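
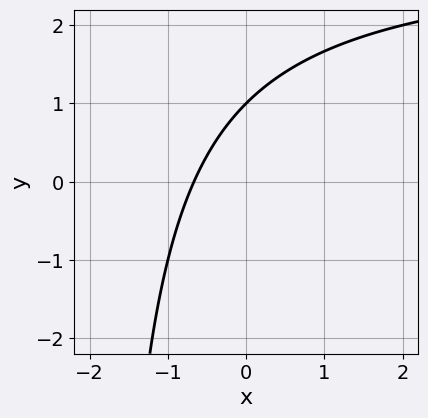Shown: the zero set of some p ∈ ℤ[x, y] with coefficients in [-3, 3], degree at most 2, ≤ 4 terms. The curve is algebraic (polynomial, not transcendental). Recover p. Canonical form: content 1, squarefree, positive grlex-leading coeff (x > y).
x*y - 3*x + 2*y - 2

First, deg p = 2. A generic line meets the curve in up to 2 points.
Next, against the integer gridlines: it meets the y-axis at y = 1 (among the integer gridlines).
Finally, solving for integer coefficients yields p as stated.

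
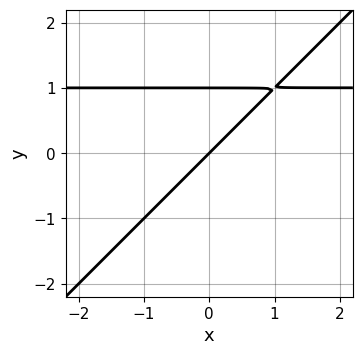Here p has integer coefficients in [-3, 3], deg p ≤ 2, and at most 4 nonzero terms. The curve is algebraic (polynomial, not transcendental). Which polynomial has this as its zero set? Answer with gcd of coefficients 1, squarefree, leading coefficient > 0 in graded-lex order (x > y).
(a) Degree: the shape is more complex than any degree-1 curve, so deg p = 2.
(b) Observable constraints: among the integer gridlines, it crosses the y-axis at y ∈ {0, 1}; it crosses the x-axis at the gridline x = 0.
(c) Together with the visible shape, these determine p as stated.

x*y - y^2 - x + y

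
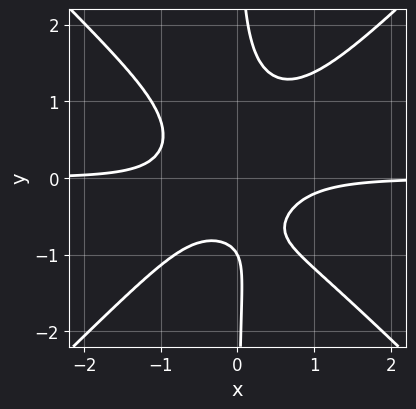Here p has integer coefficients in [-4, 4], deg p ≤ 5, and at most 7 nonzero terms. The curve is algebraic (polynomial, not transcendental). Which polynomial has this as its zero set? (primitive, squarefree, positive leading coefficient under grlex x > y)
3*x^3*y - 3*x*y^3 + x*y + y + 1

Degree: no degree-3 curve has this shape, so deg p = 4.
Reading off the gridlines: no x-intercept at any integer in the box; it crosses the y-axis at the gridline y = -1.
Assembling these constraints gives the stated polynomial.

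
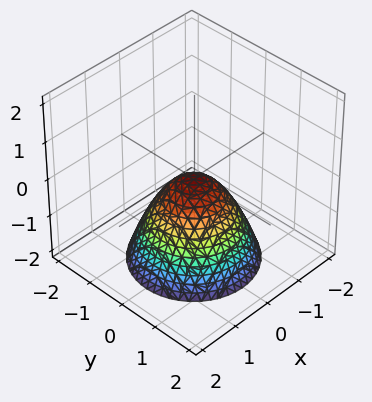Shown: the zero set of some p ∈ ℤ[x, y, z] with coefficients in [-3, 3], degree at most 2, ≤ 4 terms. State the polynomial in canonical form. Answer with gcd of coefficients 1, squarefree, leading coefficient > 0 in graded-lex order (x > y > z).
(a) deg p = 2. A single bowl opening along one axis; a quadric.
(b) Symmetries: every cross-section ⟂ z is a circle, so x, y appear only via x² + y².
(c) From the visible intercepts: a circular section at z = -1 has radius exactly 1; it meets the y-axis at y = 0 (among the integer gridlines); it crosses the z-axis at the gridline z = 0; it meets the x-axis at x = 0 (among the integer gridlines).
(d) These observations pin down the coefficients.

x^2 + y^2 + z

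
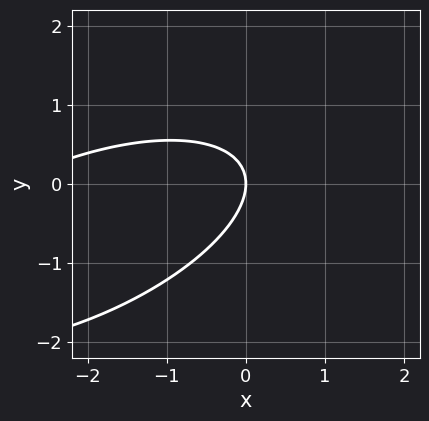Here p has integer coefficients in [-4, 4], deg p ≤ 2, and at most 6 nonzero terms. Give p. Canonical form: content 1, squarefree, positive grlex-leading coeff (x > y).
x^2 - 2*x*y + 3*y^2 + 3*x

First, the degree is 2 — a generic line meets the curve in up to 2 points.
Then, from the axis intercepts and sections: it meets the x-axis at x = 0 (among the integer gridlines); it crosses the y-axis at the gridline y = 0.
Finally, fitting integer coefficients to these (and the overall shape) gives p.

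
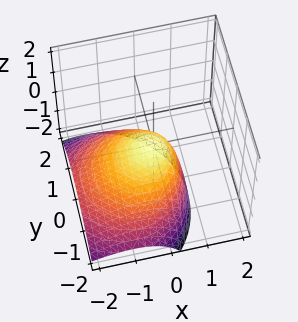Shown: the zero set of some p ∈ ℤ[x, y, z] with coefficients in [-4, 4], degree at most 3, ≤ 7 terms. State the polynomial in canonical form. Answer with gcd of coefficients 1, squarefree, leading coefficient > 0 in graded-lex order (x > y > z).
2*x^2 - 3*x*z + 2*y^2 - y*z + 3*z

deg p = 2. A generic line meets the surface in up to 2 points.
From the visible intercepts: it crosses the x-axis at the gridline x = 0; one y-axis crossing is at y = 0.
Putting this together gives p.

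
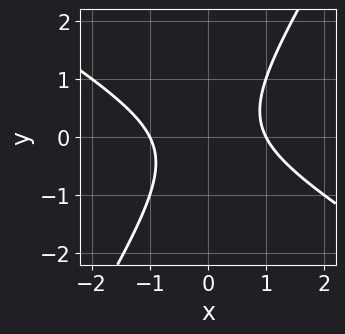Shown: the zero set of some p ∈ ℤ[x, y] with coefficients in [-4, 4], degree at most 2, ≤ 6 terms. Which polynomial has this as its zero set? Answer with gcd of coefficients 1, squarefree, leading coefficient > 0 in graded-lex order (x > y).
First, degree: a generic line meets the curve in up to 2 points, so deg p = 2.
Then, observable constraints: it misses every integer gridline on the y-axis; the x-axis gridline crossings are at x ∈ {-1, 1}.
Finally, fitting integer coefficients to these (and the overall shape) gives p.

x^2 + x*y - y^2 - 1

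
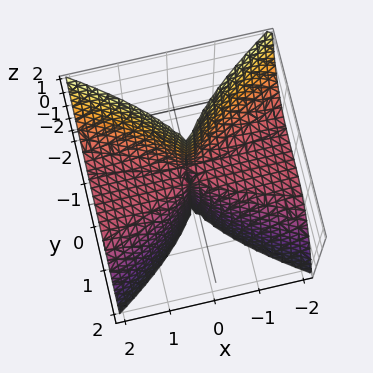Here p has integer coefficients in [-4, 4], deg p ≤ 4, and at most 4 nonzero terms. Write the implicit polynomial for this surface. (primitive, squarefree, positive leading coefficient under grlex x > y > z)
3*x^2*z + 3*y^3 + y^2

The degree is 3 — the shape is more complex than any degree-2 surface.
From the visible intercepts: every point of the x-axis in the box is on the surface; every point of the z-axis in the box is on the surface.
These observations pin down the coefficients.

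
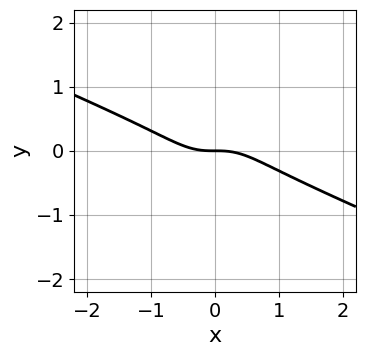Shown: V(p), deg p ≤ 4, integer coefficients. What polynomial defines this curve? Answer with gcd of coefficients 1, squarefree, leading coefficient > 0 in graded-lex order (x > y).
(a) Degree: the shape is more complex than any degree-2 curve, so deg p = 3.
(b) Observable constraints: one x-axis crossing is at x = 0; it crosses the y-axis at the gridline y = 0.
(c) Assembling these constraints gives the stated polynomial.

x^3 + 2*x^2*y + 2*y^3 + y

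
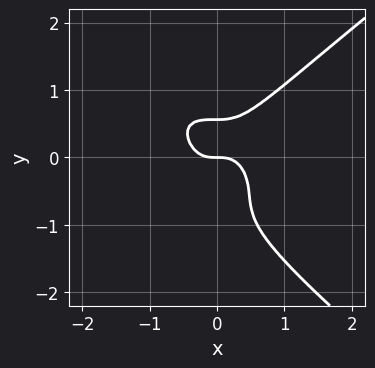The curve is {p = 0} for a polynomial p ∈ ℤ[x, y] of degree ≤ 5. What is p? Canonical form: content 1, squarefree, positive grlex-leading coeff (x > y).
x^2*y^2 - 2*y^4 + 3*x^3 - 2*y^3 + y

Degree: a generic line meets the curve in up to 4 points, so deg p = 4.
Against the integer gridlines: one y-axis crossing is at y = 0; one x-axis crossing is at x = 0.
Fitting integer coefficients to these (and the overall shape) gives p.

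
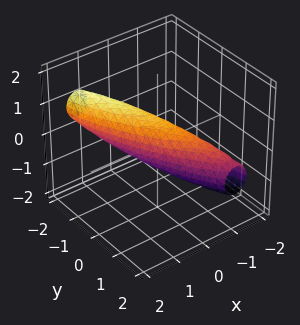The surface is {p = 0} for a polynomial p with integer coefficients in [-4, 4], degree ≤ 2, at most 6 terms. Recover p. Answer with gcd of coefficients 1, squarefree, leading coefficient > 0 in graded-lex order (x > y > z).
3*x^2 + 3*x*y + y^2 + y*z + 2*z^2 - 1

1. The degree is 2 — the shape is more complex than any degree-1 surface.
2. Observable constraints: among the integer gridlines, it crosses the y-axis at y ∈ {-1, 1}.
3. These observations pin down the coefficients.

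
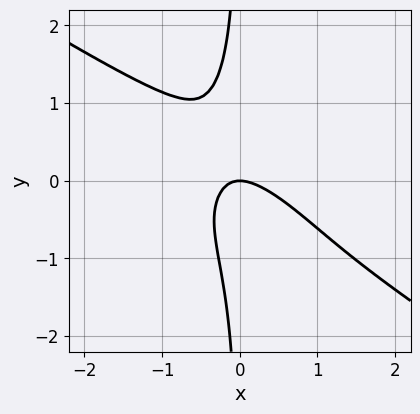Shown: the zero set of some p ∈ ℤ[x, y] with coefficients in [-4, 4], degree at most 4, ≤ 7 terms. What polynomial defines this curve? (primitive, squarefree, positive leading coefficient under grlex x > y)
2*x^2*y^2 + 3*x*y^3 + 3*x^2 + 3*x*y + 2*y

1. The degree is 4 — no degree-3 curve has this shape.
2. Observable constraints: it crosses the x-axis at the gridline x = 0; it meets the y-axis at y = 0 (among the integer gridlines).
3. These observations pin down the coefficients.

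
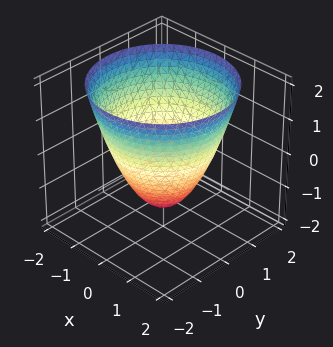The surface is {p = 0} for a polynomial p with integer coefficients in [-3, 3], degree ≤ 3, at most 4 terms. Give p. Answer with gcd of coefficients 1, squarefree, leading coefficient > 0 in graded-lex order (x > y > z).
(a) deg p = 2. A generic line meets the surface in up to 2 points.
(b) Symmetries: rotational symmetry about the z-axis ⇒ p depends on x, y only through x² + y².
(c) Against the integer gridlines: a circular section at z = -1 has radius between 0 and 1.
(d) Putting this together gives p.

2*x^2 + 2*y^2 - 2*z - 3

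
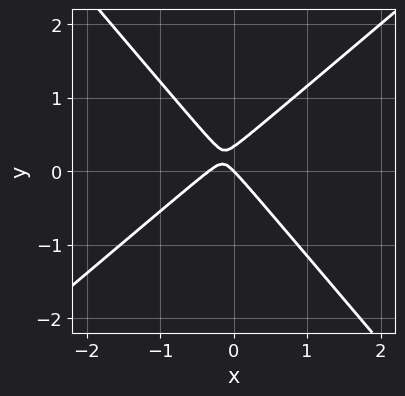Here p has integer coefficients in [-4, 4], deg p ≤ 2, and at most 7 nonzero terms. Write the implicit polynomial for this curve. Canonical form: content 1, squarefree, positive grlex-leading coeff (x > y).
3*x^2 - x*y - 3*y^2 + x + y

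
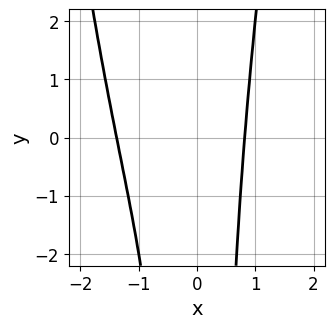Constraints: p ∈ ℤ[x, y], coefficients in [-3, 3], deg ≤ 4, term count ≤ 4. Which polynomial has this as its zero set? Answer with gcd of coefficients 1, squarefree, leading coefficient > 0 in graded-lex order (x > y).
2*x^4 + 2*x^3 - x^2*y - 2

First, deg p = 4. No degree-3 curve has this shape.
Next, against the integer gridlines: no y-intercept at any integer in the box.
Finally, fitting integer coefficients to these (and the overall shape) gives p.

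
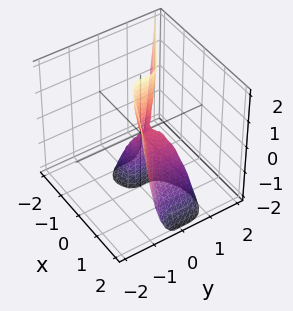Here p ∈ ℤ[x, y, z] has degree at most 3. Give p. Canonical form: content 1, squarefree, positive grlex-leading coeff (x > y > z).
(a) Degree: the shape is more complex than any degree-2 surface, so deg p = 3.
(b) From the visible intercepts: every point of the z-axis in the box is on the surface; one x-axis crossing is at x = 1.
(c) Putting this together gives p.

x^3 + 3*y^3 - x^2 + x*z - y^2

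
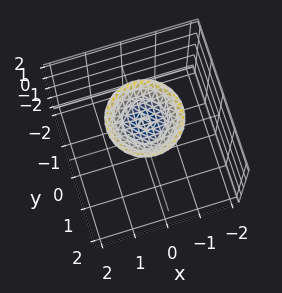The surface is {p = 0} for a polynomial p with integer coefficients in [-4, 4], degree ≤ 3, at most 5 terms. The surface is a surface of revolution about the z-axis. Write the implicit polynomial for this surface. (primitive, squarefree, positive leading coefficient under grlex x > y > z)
(a) The degree is 2 — the shape is more complex than any degree-1 surface.
(b) Symmetries: the z-axis is an axis of rotation, so x and y enter only as x² + y².
(c) From the visible intercepts: no y-intercept at any integer in the box; a circular section at z = 2 has radius exactly 1; no x-intercept at any integer in the box.
(d) Matching integer coefficients to the picture gives p.

x^2 + y^2 - 2*z + 3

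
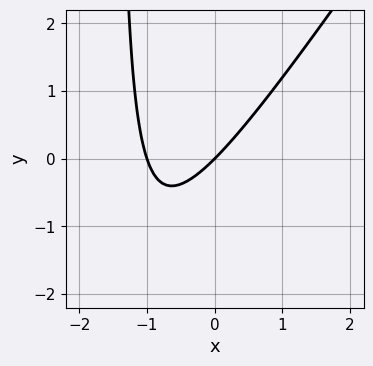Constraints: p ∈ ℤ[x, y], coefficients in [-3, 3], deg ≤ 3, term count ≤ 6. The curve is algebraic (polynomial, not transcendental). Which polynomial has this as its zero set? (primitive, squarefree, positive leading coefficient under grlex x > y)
3*x^2 - 2*x*y + 3*x - 3*y

(a) deg p = 2.
(b) Checking where it meets the axes: among the integer gridlines, it crosses the x-axis at x ∈ {-1, 0}; it crosses the y-axis at the gridline y = 0.
(c) Together with the visible shape, these determine p as stated.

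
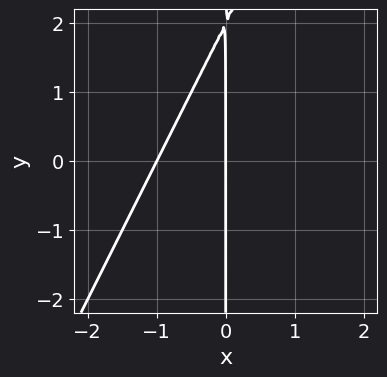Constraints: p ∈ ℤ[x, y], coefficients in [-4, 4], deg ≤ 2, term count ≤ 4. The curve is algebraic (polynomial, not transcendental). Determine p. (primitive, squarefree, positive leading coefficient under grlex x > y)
2*x^2 - x*y + 2*x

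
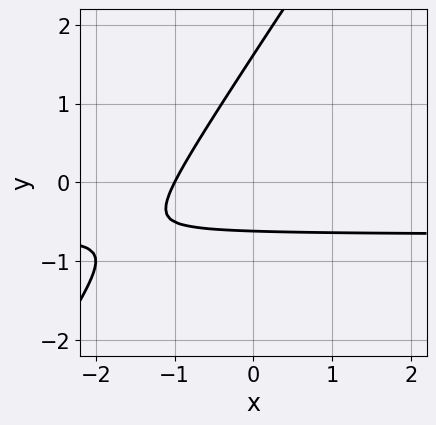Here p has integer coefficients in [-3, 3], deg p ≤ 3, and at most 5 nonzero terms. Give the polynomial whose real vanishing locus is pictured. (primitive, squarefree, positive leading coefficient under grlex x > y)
3*x*y - 2*y^2 + 2*x + 2*y + 2

First, degree: a generic line meets the curve in up to 2 points, so deg p = 2.
Then, from the visible intercepts: it crosses the x-axis at the gridline x = -1.
Finally, these observations pin down the coefficients.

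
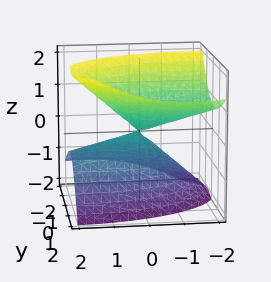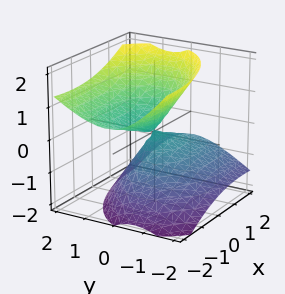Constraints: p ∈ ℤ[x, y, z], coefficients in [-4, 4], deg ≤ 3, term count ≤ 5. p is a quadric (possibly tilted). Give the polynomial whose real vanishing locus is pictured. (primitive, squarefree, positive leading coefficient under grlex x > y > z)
x^2 + 2*x*z + 3*y^2 - 2*y*z - 3*z^2

(a) The picture has 2 separate pieces. Treating them together as one polynomial.
(b) Degree: no degree-1 surface has this shape, so deg p = 2.
(c) From the axis intercepts and sections: one y-axis crossing is at y = 0; it meets the z-axis at z = 0 (among the integer gridlines); one x-axis crossing is at x = 0.
(d) The integer polynomial consistent with all of this is the stated p.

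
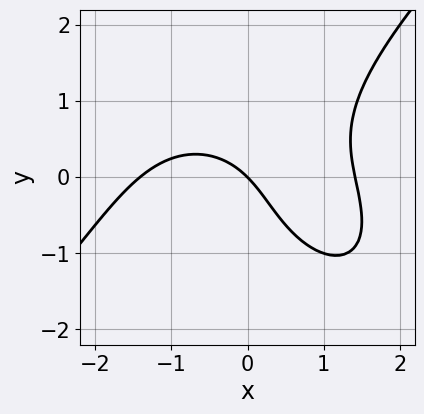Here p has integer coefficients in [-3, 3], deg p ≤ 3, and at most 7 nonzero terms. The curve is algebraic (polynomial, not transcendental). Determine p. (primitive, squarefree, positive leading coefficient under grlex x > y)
The degree is 3 — a generic line meets the curve in up to 3 points.
Against the integer gridlines: it meets the y-axis at y = 0 (among the integer gridlines); it crosses the x-axis at the gridline x = 0.
The integer polynomial consistent with all of this is the stated p.

x^3 - y^3 + 2*x*y - 2*x - 2*y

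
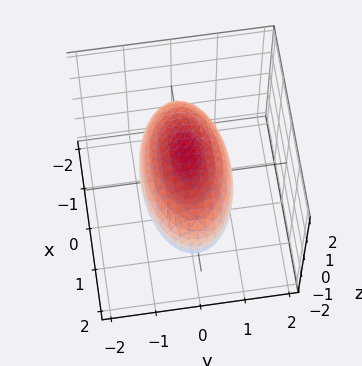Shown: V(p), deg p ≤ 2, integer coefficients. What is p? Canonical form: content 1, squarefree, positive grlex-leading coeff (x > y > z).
x^2 + 3*y^2 + 2*z^2 - 3

(a) The degree is 2 — bounded and convex; a quadric.
(b) Symmetries: the z ↦ −z reflection is a symmetry, so z appears only in even powers; mirror symmetry y ↦ −y ⇒ only even powers of y; mirror symmetry x ↦ −x ⇒ only even powers of x.
(c) Reading off the gridlines: the y-axis gridline crossings are at y ∈ {-1, 1}.
(d) Fitting integer coefficients to these (and the overall shape) gives p.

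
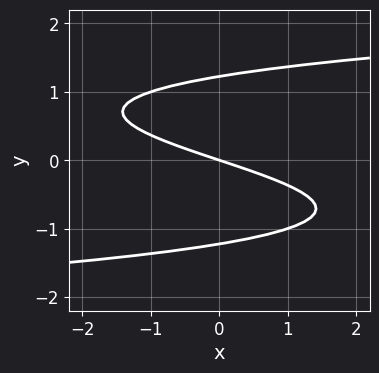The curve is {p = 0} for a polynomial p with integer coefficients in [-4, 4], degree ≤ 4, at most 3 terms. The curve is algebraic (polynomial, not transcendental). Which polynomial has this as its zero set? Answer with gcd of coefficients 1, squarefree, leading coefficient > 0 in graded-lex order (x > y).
First, deg p = 3. No degree-2 curve has this shape.
Then, reading off the gridlines: it meets the y-axis at y = 0 (among the integer gridlines); it meets the x-axis at x = 0 (among the integer gridlines).
Finally, together with the visible shape, these determine p as stated.

2*y^3 - x - 3*y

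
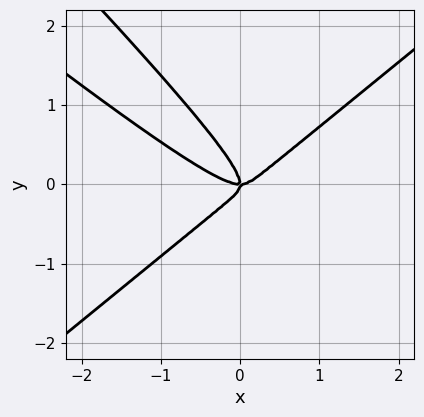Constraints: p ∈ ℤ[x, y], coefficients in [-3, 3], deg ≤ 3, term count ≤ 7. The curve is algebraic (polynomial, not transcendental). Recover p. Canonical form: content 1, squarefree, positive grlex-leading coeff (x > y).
1. Degree: the shape is more complex than any degree-2 curve, so deg p = 3.
2. From the visible intercepts: it crosses the x-axis at the gridline x = 0; it meets the y-axis at y = 0 (among the integer gridlines).
3. Fitting integer coefficients to these (and the overall shape) gives p.

2*x^3 + 2*x^2*y - 3*x*y^2 - 3*y^3 - x*y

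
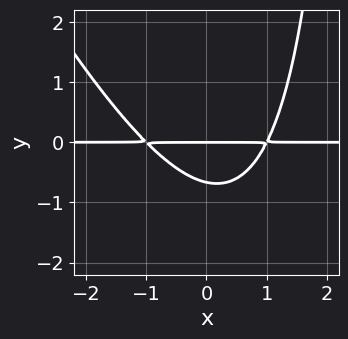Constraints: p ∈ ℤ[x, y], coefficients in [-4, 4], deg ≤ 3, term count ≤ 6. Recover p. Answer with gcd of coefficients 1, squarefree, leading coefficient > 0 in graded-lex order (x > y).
First, the degree is 3 — a generic line meets the curve in up to 3 points.
Then, observable constraints: it meets the y-axis at y = 0 (among the integer gridlines); the visible x-axis segment lies entirely on the curve.
Finally, these observations pin down the coefficients.

2*x^2*y + x*y^2 - 3*y^2 - 2*y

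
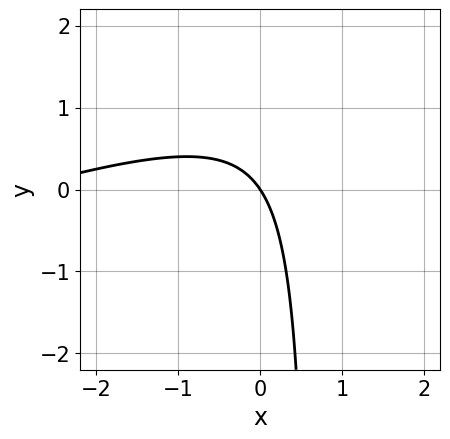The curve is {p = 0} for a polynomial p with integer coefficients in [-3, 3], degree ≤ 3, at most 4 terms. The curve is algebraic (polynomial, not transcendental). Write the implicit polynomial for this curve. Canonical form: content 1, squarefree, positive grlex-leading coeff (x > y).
x^2 - 3*x*y + 3*x + 2*y

1. deg p = 2. The shape is more complex than any degree-1 curve.
2. Checking where it meets the axes: it crosses the y-axis at the gridline y = 0; it meets the x-axis at x = 0 (among the integer gridlines).
3. Solving for integer coefficients yields p as stated.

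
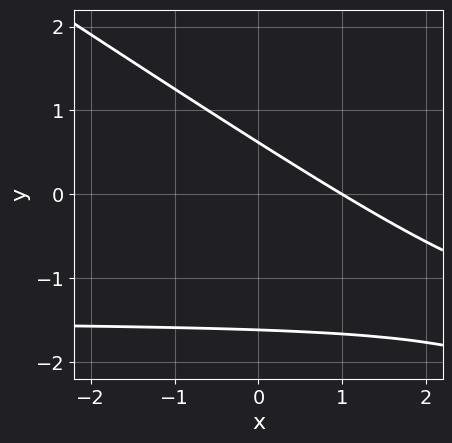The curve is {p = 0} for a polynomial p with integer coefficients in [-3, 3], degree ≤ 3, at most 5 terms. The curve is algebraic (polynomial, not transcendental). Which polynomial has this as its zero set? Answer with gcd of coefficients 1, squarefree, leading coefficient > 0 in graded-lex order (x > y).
2*x*y + 3*y^2 + 3*x + 3*y - 3

(a) The degree is 2 — no degree-1 curve has this shape.
(b) Against the integer gridlines: one x-axis crossing is at x = 1.
(c) The integer polynomial consistent with all of this is the stated p.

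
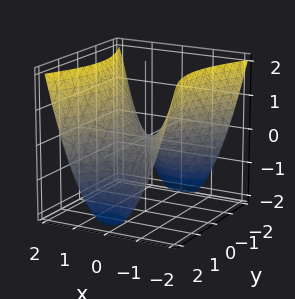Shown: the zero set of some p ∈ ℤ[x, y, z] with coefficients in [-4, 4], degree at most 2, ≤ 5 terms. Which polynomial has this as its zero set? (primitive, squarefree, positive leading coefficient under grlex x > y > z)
Degree: a hyperbolic paraboloid; a quadric, so deg p = 2.
Symmetries: the x ↦ −x reflection is a symmetry, so x appears only in even powers; the y ↦ −y reflection is a symmetry, so y appears only in even powers.
Reading off the gridlines: it crosses the z-axis at the gridline z = 0; it crosses the x-axis at the gridline x = 0; it meets the y-axis at y = 0 (among the integer gridlines).
Together with the visible shape, these determine p as stated.

2*x^2 - y^2 - 2*z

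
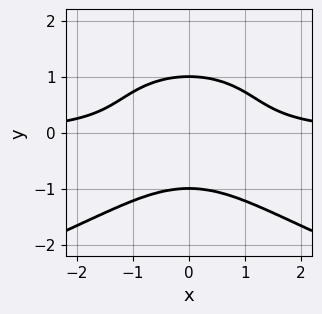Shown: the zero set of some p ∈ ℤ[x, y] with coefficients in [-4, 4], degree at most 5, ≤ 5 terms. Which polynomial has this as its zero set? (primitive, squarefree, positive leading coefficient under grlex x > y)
1. Degree: no degree-3 curve has this shape, so deg p = 4.
2. Symmetries: mirror symmetry x ↦ −x ⇒ only even powers of x.
3. From the axis intercepts and sections: no x-intercept at any integer in the box; among the integer gridlines, it crosses the y-axis at y ∈ {-1, 1}.
4. The integer polynomial consistent with all of this is the stated p.

y^4 + x^2*y - 1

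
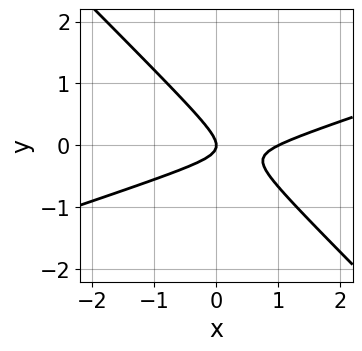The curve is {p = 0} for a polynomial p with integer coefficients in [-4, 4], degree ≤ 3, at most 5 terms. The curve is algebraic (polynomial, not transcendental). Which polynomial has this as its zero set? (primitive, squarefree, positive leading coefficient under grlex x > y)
x^2 - 2*x*y - 3*y^2 - x

First, deg p = 2. The shape is more complex than any degree-1 curve.
Then, from the axis intercepts and sections: the x-axis gridline crossings are at x ∈ {0, 1}; one y-axis crossing is at y = 0.
Finally, the integer polynomial consistent with all of this is the stated p.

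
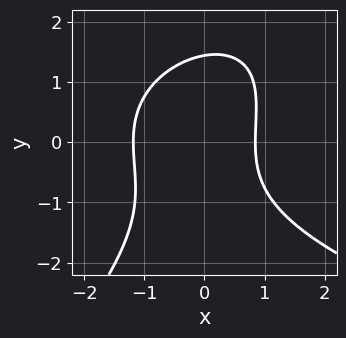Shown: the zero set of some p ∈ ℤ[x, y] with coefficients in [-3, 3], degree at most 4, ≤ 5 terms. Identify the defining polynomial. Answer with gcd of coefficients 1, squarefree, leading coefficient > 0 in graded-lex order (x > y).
1. Degree: no degree-2 curve has this shape, so deg p = 3.
2. The integer polynomial consistent with all of this is the stated p.

x*y^2 - y^3 - 3*x^2 - x + 3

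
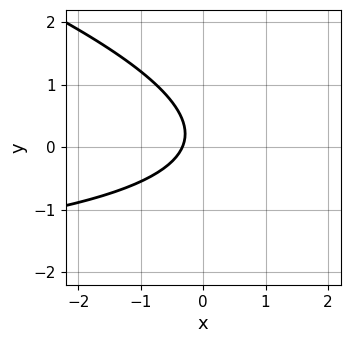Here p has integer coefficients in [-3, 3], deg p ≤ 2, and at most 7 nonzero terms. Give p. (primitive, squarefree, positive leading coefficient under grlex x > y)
Degree: no degree-1 curve has this shape, so deg p = 2.
From the visible intercepts: no y-intercept at any integer in the box.
Assembling these constraints gives the stated polynomial.

x*y + 3*y^2 + 3*x - y + 1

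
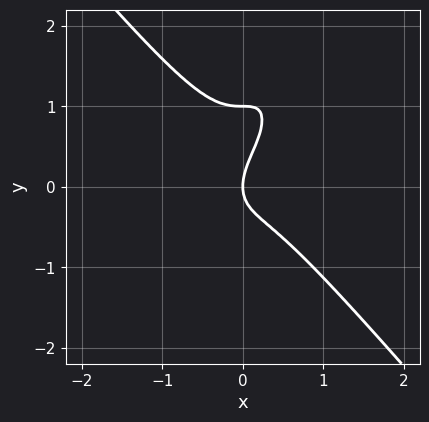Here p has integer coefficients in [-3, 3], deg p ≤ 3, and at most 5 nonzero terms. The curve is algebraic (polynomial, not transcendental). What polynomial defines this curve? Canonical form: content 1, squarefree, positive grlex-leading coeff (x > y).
3*x^3 - x*y^2 + y^3 - y^2 + x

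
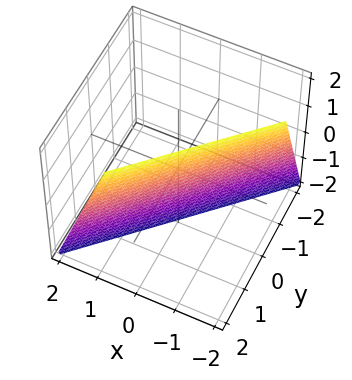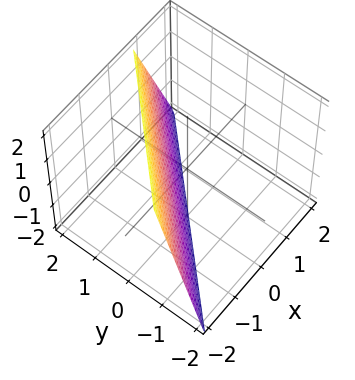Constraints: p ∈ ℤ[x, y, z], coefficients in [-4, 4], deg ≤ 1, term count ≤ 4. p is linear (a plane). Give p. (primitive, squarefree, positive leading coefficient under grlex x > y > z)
3*x - 3*y + z + 2

(a) Degree: every cross-section is a straight line — this is a plane, so deg p = 1.
(b) Against the integer gridlines: one z-axis crossing is at z = -2.
(c) Together with the visible shape, these determine p as stated.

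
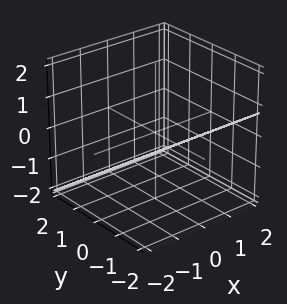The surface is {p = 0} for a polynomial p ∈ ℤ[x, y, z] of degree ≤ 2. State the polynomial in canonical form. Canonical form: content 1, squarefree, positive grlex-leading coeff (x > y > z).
1. deg p = 1. The surface is flat (a plane).
2. Against the integer gridlines: one y-axis crossing is at y = -1; the surface avoids every integer x-axis point in the box.
3. Assembling these constraints gives the stated polynomial.

2*y + 3*z + 2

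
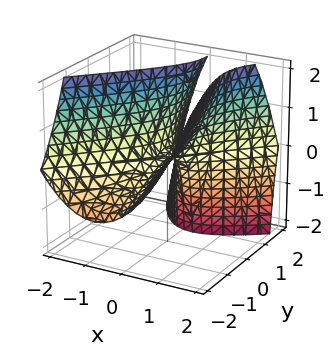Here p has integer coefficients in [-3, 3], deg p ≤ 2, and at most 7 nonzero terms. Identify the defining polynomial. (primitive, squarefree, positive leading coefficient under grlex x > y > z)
First, the degree is 2 — no degree-1 surface has this shape.
Then, checking where it meets the axes: it crosses the x-axis at the gridline x = 0; one z-axis crossing is at z = 0.
Finally, fitting integer coefficients to these (and the overall shape) gives p.

3*x^2 - 2*x*y - y^2 + 2*y*z - 2*z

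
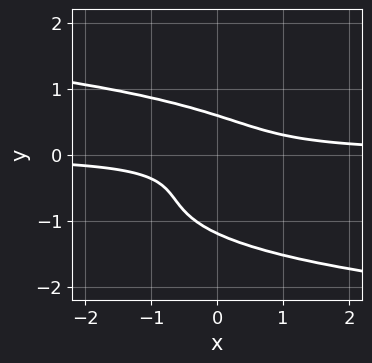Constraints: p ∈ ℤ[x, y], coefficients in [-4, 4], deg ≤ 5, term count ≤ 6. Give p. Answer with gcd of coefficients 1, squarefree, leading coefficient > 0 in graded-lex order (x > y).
Degree: no degree-3 curve has this shape, so deg p = 4.
From the axis intercepts and sections: it misses every integer gridline on the x-axis.
Assembling these constraints gives the stated polynomial.

3*y^4 + 3*y^3 + 3*x*y - 1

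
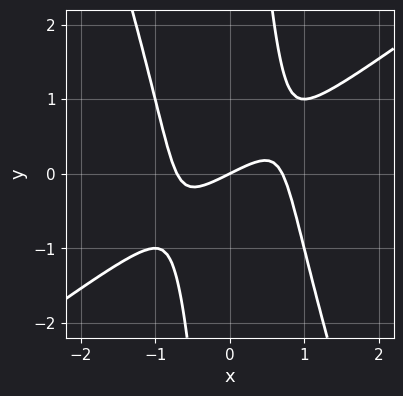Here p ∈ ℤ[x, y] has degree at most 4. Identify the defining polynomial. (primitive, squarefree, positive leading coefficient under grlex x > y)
2*x^3 - 2*x^2*y - x*y^2 - x + 2*y

Degree: no degree-2 curve has this shape, so deg p = 3.
From the axis intercepts and sections: it meets the y-axis at y = 0 (among the integer gridlines); it meets the x-axis at x = 0 (among the integer gridlines).
These observations pin down the coefficients.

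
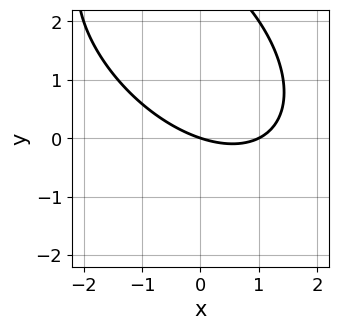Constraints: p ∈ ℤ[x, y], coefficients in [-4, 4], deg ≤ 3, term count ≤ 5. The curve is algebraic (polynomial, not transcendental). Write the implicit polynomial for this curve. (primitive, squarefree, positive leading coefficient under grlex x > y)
x^2 + x*y + y^2 - x - 3*y

deg p = 2.
Against the integer gridlines: it meets the y-axis at y = 0 (among the integer gridlines); among the integer gridlines, it crosses the x-axis at x ∈ {0, 1}.
Together with the visible shape, these determine p as stated.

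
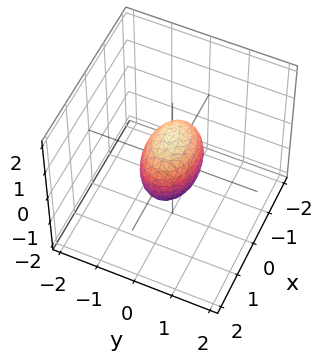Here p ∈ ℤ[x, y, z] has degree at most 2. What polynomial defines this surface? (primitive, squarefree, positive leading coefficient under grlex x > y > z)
x^2 + 2*y^2 + z^2 - 1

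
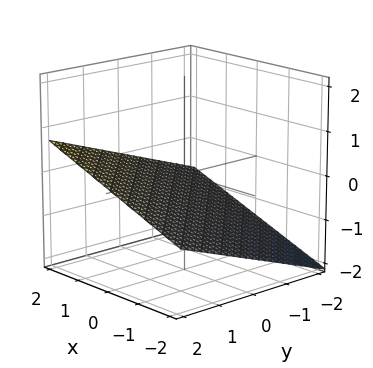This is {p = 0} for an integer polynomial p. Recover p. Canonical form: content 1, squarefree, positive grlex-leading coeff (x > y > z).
x + y - 3*z - 2

Degree: every cross-section is a straight line — this is a plane, so deg p = 1.
From the axis intercepts and sections: it crosses the y-axis at the gridline y = 2; it crosses the x-axis at the gridline x = 2.
The integer polynomial consistent with all of this is the stated p.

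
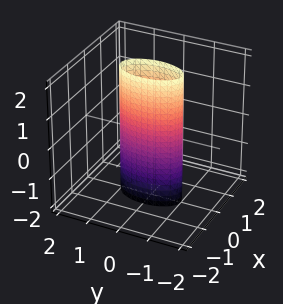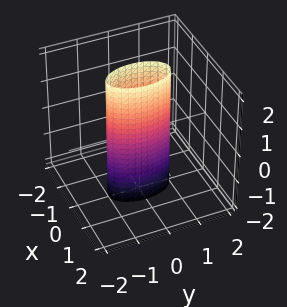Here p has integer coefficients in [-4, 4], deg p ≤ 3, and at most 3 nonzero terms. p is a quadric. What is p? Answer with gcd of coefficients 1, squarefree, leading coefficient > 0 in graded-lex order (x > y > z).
3*x^2 + y^2 - 1

(a) The degree is 2 — a cylinder; a quadric.
(b) Symmetries: the z ↦ −z reflection is a symmetry, so z appears only in even powers; mirror symmetry x ↦ −x ⇒ only even powers of x; mirror symmetry y ↦ −y ⇒ only even powers of y.
(c) From the visible intercepts: no z-intercept at any integer in the box; the y-axis gridline crossings are at y ∈ {-1, 1}.
(d) Fitting integer coefficients to these (and the overall shape) gives p.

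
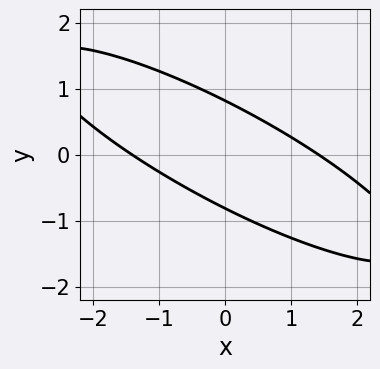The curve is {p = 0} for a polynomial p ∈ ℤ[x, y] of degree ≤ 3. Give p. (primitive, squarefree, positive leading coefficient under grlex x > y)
x^2 + 3*x*y + 3*y^2 - 2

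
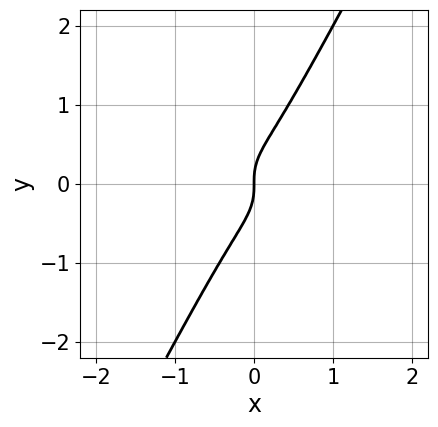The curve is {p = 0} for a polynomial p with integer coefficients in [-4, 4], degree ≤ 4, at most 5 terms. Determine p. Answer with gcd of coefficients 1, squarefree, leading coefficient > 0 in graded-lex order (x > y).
3*x^3 + 3*x*y^2 - 2*y^3 + x

1. Degree: the shape is more complex than any degree-2 curve, so deg p = 3.
2. From the visible intercepts: it crosses the y-axis at the gridline y = 0; one x-axis crossing is at x = 0.
3. Assembling these constraints gives the stated polynomial.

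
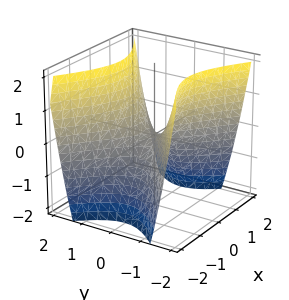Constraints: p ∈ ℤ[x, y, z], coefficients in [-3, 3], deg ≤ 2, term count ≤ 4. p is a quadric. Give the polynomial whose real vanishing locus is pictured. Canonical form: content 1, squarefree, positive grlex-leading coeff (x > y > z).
2*x^2 - 3*y^2 + 2*z

First, the degree is 2 — a hyperbolic paraboloid; a quadric.
Next, symmetries: it's symmetric under x → −x, forcing even powers of x; it's symmetric under y → −y, forcing even powers of y.
Next, from the visible intercepts: it crosses the x-axis at the gridline x = 0; it meets the y-axis at y = 0 (among the integer gridlines); one z-axis crossing is at z = 0.
Finally, these observations pin down the coefficients.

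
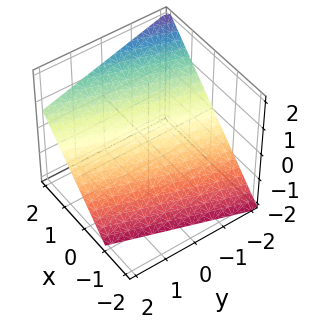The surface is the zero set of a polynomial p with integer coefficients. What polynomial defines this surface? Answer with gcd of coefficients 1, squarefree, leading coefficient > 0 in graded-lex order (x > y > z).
1. deg p = 1. Every cross-section is a straight line — this is a plane.
2. Observable constraints: it meets the y-axis at y = -2 (among the integer gridlines).
3. Matching integer coefficients to the picture gives p.

3*x - y - 3*z - 2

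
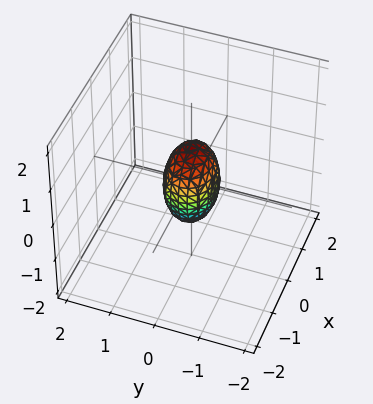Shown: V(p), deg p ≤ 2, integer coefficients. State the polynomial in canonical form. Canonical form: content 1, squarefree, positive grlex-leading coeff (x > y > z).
2*x^2 + 3*y^2 + z^2 - 1

deg p = 2. Bounded and convex; a quadric.
Symmetries: the y ↦ −y reflection is a symmetry, so y appears only in even powers; the z ↦ −z reflection is a symmetry, so z appears only in even powers; the x ↦ −x reflection is a symmetry, so x appears only in even powers.
Checking where it meets the axes: the z-axis gridline crossings are at z ∈ {-1, 1}.
The integer polynomial consistent with all of this is the stated p.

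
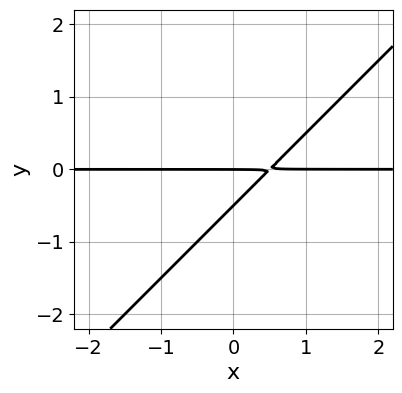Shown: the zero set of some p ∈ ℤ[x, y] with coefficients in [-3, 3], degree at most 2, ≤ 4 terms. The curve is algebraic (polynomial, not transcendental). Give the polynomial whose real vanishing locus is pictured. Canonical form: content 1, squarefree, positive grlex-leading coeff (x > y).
2*x*y - 2*y^2 - y

Degree: the shape is more complex than any degree-1 curve, so deg p = 2.
Observable constraints: every point of the x-axis in the box is on the curve; it crosses the y-axis at the gridline y = 0.
Together with the visible shape, these determine p as stated.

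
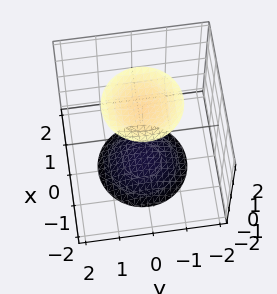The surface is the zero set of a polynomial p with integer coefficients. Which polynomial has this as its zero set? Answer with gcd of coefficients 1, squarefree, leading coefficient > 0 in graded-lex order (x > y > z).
x^2 + y^2 - z^2 + 3

First, there are 2 components. They look like related sheets of one shape, so recover p as a whole.
Then, the degree is 2 — two sheets facing apart; a quadric.
Next, symmetries: the z ↦ −z reflection is a symmetry, so z appears only in even powers; the surface is invariant under rotation about z: p = q(x² + y², z).
Next, from the axis intercepts and sections: a circular section at z = 2 has radius exactly 1; the surface avoids every integer y-axis point in the box; the surface avoids every integer x-axis point in the box.
Finally, together with the visible shape, these determine p as stated.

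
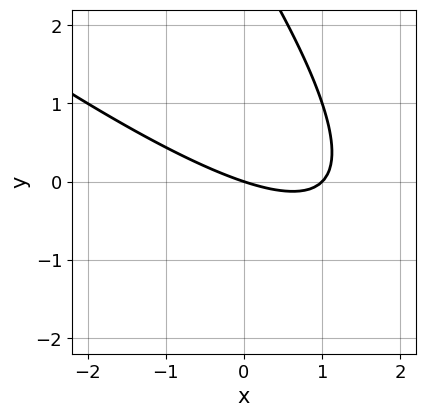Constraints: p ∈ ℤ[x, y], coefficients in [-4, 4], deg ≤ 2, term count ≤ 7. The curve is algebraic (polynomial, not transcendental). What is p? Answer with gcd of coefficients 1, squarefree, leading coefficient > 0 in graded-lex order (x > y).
x^2 + 2*x*y + y^2 - x - 3*y

1. deg p = 2.
2. Checking where it meets the axes: among the integer gridlines, it crosses the x-axis at x ∈ {0, 1}; it crosses the y-axis at the gridline y = 0.
3. Fitting integer coefficients to these (and the overall shape) gives p.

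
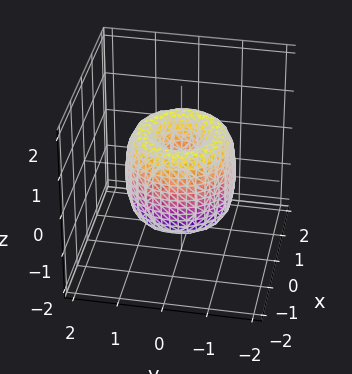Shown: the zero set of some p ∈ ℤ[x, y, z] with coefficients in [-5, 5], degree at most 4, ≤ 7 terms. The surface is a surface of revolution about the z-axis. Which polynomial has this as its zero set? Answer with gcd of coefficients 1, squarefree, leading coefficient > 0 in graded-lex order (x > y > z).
Degree: no degree-3 surface has this shape, so deg p = 4.
Symmetries: rotational symmetry about the z-axis ⇒ p depends on x, y only through x² + y².
Against the integer gridlines: it crosses the y-axis at the gridline y = 0; it meets the z-axis at z = 0 (among the integer gridlines); it meets the x-axis at x = 0 (among the integer gridlines); a circular section at z = 1 has radius between 0 and 1.
Fitting integer coefficients to these (and the overall shape) gives p.

2*x^4 + 4*x^2*y^2 + 2*y^4 - 3*x^2 - 3*y^2 + z^2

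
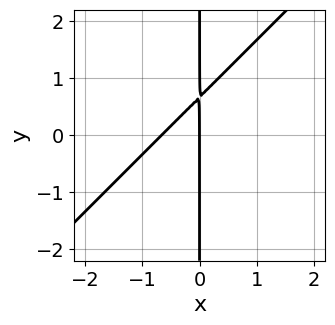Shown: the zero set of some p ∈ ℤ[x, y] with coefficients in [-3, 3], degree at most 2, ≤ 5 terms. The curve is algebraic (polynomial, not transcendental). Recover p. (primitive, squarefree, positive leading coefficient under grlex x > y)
The degree is 2 — no degree-1 curve has this shape.
Checking where it meets the axes: it crosses the x-axis at the gridline x = 0; every point of the y-axis in the box is on the curve.
Assembling these constraints gives the stated polynomial.

3*x^2 - 3*x*y + 2*x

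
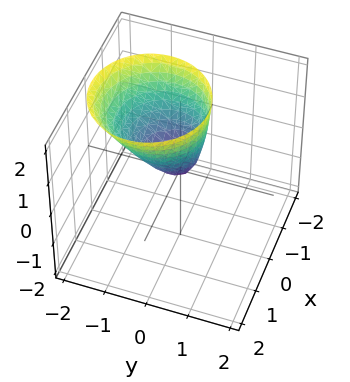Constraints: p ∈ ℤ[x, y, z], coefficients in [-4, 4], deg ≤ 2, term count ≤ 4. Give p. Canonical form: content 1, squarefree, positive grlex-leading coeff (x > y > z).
3*x^2 + 3*y^2 + 2*y*z - 2*z

(a) Degree: the shape is more complex than any degree-1 surface, so deg p = 2.
(b) Checking where it meets the axes: it crosses the y-axis at the gridline y = 0; one x-axis crossing is at x = 0.
(c) The integer polynomial consistent with all of this is the stated p.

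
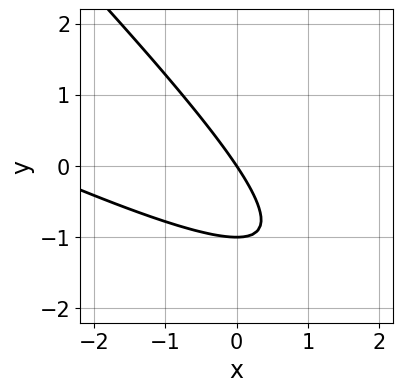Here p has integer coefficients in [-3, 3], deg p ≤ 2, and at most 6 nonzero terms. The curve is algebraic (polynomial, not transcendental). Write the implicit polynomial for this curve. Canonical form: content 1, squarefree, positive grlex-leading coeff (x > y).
x^2 + 3*x*y + 2*y^2 + 3*x + 2*y

Degree: the shape is more complex than any degree-1 curve, so deg p = 2.
Against the integer gridlines: it meets the x-axis at x = 0 (among the integer gridlines); among the integer gridlines, it crosses the y-axis at y ∈ {-1, 0}.
Solving for integer coefficients yields p as stated.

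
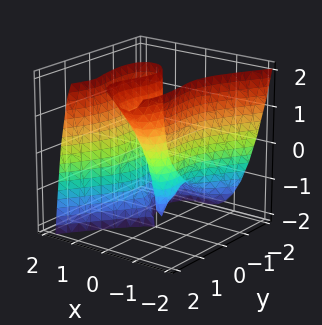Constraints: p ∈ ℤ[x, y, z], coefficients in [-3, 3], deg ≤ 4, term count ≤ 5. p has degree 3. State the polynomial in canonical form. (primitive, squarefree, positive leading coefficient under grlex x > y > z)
deg p = 3. A generic line meets the surface in up to 3 points.
Checking where it meets the axes: it meets the y-axis at y = 0 (among the integer gridlines); it meets the x-axis at x = 0 (among the integer gridlines); every point of the z-axis in the box is on the surface.
Together with the visible shape, these determine p as stated.

3*x^3 - y^3 + y^2*z - x*z - 2*x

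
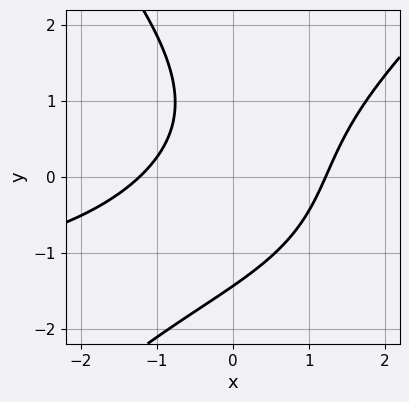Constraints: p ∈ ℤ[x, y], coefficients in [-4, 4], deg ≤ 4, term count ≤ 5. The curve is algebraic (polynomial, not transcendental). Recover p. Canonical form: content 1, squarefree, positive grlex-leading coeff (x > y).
x^2*y - y^3 + 2*x^2 - 3*x*y - 3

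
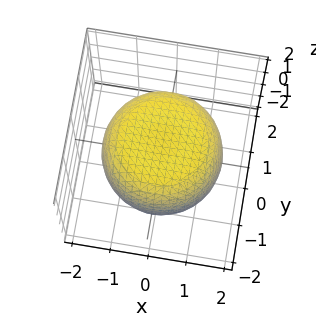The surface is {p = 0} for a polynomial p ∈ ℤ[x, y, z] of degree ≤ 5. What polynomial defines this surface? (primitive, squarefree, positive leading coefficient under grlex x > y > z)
x^4 + 2*x^2*y^2 + y^4 - x^2 - y^2 + 2*z^2 - 3

(a) The degree is 4 — a generic line meets the surface in up to 4 points.
(b) Symmetry: the z-axis is an axis of rotation, so x and y enter only as x² + y².
(c) Checking where it meets the axes: a circular section at z = 1 has radius between 1 and 2.
(d) Fitting integer coefficients to these (and the overall shape) gives p.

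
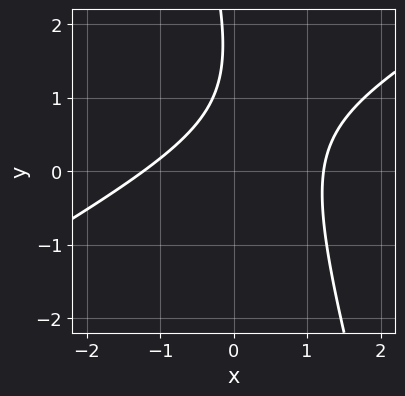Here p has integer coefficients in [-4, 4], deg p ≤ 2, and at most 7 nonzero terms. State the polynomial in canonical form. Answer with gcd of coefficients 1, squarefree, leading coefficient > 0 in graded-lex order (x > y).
2*x^2 - 3*x*y - y^2 + 3*y - 3

First, degree: no degree-1 curve has this shape, so deg p = 2.
Then, against the integer gridlines: it misses every integer gridline on the y-axis.
Finally, assembling these constraints gives the stated polynomial.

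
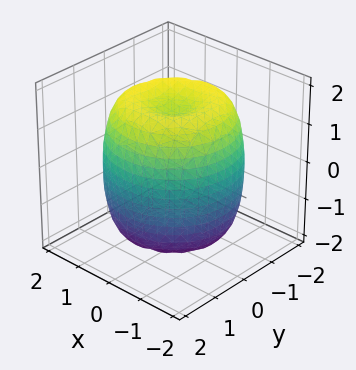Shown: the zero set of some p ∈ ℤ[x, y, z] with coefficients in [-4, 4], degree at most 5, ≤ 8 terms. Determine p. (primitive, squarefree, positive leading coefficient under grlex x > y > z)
x^4 + 2*x^2*y^2 + y^4 - 2*x^2 - 2*y^2 + z^2 - 2

(a) Degree: no degree-3 surface has this shape, so deg p = 4.
(b) Symmetries: rotational symmetry about the z-axis ⇒ p depends on x, y only through x² + y².
(c) From the axis intercepts and sections: a circular section at z = 1 has radius between 1 and 2.
(d) Together with the visible shape, these determine p as stated.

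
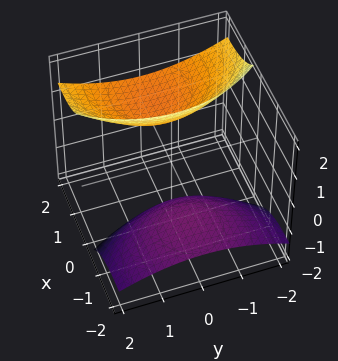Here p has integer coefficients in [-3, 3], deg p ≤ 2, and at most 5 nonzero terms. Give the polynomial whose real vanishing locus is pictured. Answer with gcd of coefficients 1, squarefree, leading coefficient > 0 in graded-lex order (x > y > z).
First, there are 2 components.
Then, degree: no degree-1 surface has this shape, so deg p = 2.
Then, checking where it meets the axes: the surface avoids every integer x-axis point in the box; the surface avoids every integer y-axis point in the box.
Finally, the integer polynomial consistent with all of this is the stated p.

x^2 - 3*x*z + y^2 - z^2 + 2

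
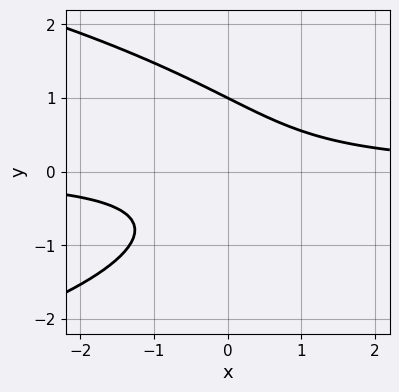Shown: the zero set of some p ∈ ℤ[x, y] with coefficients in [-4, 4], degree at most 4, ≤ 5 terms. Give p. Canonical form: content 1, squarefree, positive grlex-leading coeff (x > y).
(a) Degree: the shape is more complex than any degree-2 curve, so deg p = 3.
(b) Reading off the gridlines: one y-axis crossing is at y = 1; no x-intercept at any integer in the box.
(c) Fitting integer coefficients to these (and the overall shape) gives p.

2*y^3 + 3*x*y - 2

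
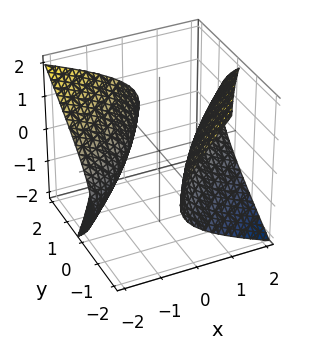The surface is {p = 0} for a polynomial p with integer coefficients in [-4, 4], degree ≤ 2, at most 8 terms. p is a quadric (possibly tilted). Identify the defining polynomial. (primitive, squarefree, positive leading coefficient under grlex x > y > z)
x^2 - 3*x*y + 2*x*z + y^2 - 3*z^2 - 2

(a) The picture has 2 separate pieces.
(b) The degree is 2 — no degree-1 surface has this shape.
(c) Checking where it meets the axes: it misses every integer gridline on the z-axis.
(d) Fitting integer coefficients to these (and the overall shape) gives p.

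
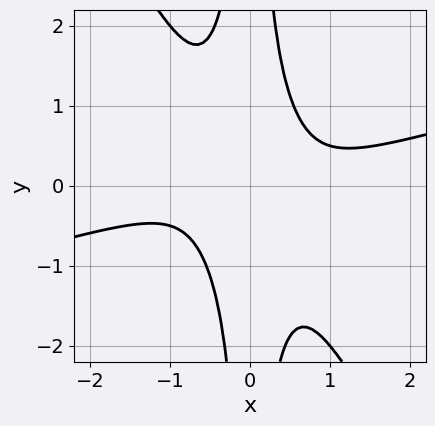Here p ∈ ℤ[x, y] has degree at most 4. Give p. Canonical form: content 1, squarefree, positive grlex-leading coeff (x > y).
First, the degree is 4 — no degree-3 curve has this shape.
Then, reading off the gridlines: the curve avoids every integer y-axis point in the box; no x-intercept at any integer in the box.
Finally, fitting integer coefficients to these (and the overall shape) gives p.

x^4 - 3*x^3*y - 2*x^2*y^2 + 1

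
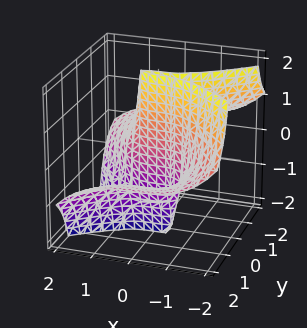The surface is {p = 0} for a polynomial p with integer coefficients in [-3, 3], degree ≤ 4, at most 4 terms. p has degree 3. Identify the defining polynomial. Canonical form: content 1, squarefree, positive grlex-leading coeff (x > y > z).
x^3 + 3*y^2*z + 2*y

First, degree: a generic line meets the surface in up to 3 points, so deg p = 3.
Then, checking where it meets the axes: one x-axis crossing is at x = 0; the visible z-axis segment lies entirely on the surface; it crosses the y-axis at the gridline y = 0.
Finally, putting this together gives p.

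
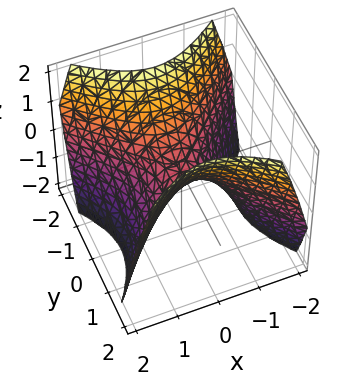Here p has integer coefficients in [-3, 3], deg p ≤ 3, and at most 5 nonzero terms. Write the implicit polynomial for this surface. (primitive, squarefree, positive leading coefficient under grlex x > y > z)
x^2 - y^2 + z

1. The degree is 2 — a saddle surface; a quadric.
2. Symmetries: the x ↦ −x reflection is a symmetry, so x appears only in even powers; mirror symmetry y ↦ −y ⇒ only even powers of y.
3. From the axis intercepts and sections: it meets the y-axis at y = 0 (among the integer gridlines); it crosses the z-axis at the gridline z = 0.
4. Assembling these constraints gives the stated polynomial.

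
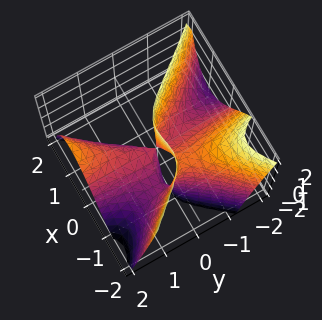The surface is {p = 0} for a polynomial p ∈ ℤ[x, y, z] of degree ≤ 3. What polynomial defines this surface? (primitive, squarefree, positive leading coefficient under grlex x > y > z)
x^3 - x*y^2 + x^2 + y*z

(a) The degree is 3 — a generic line meets the surface in up to 3 points.
(b) From the visible intercepts: one x-axis crossing is at x = -1; the visible z-axis segment lies entirely on the surface; every point of the y-axis in the box is on the surface.
(c) These observations pin down the coefficients.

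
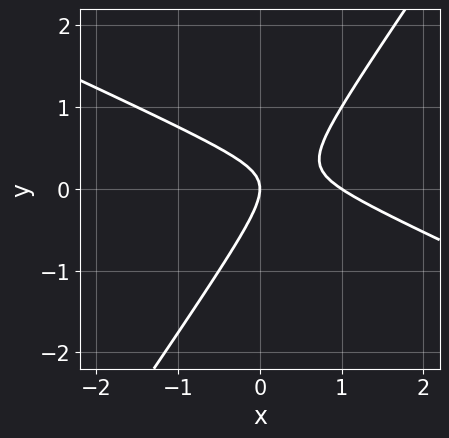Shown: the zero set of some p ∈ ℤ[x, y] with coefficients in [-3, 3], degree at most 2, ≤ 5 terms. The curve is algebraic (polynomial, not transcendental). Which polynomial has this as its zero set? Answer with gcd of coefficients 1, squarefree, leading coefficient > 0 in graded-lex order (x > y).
2*x^2 + 3*x*y - 3*y^2 - 2*x

First, deg p = 2. The shape is more complex than any degree-1 curve.
Then, from the visible intercepts: it crosses the y-axis at the gridline y = 0; the x-axis gridline crossings are at x ∈ {0, 1}.
Finally, these observations pin down the coefficients.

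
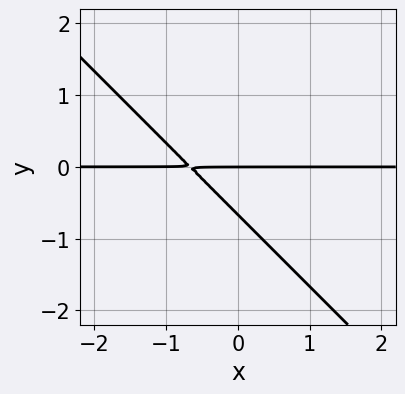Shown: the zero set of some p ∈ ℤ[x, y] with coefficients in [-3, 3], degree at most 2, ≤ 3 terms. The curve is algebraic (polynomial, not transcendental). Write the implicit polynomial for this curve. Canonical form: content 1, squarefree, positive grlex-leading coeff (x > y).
1. Degree: a generic line meets the curve in up to 2 points, so deg p = 2.
2. Observable constraints: every point of the x-axis in the box is on the curve; it meets the y-axis at y = 0 (among the integer gridlines).
3. Assembling these constraints gives the stated polynomial.

3*x*y + 3*y^2 + 2*y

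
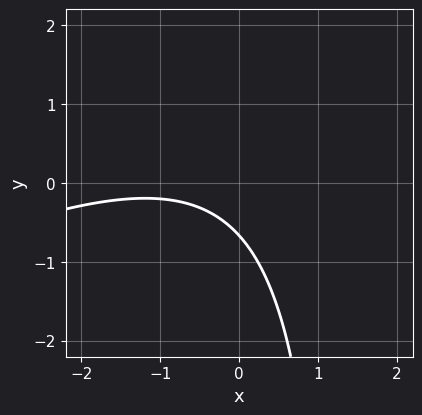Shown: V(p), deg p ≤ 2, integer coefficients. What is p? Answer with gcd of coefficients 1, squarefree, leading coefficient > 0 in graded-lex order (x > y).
x^2 - 2*x*y + 2*x + 3*y + 2

First, degree: no degree-1 curve has this shape, so deg p = 2.
Then, reading off the gridlines: it misses every integer gridline on the x-axis.
Finally, the integer polynomial consistent with all of this is the stated p.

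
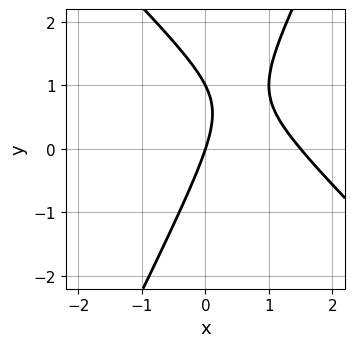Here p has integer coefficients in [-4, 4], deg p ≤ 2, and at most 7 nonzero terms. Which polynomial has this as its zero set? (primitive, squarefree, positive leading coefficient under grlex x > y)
1. deg p = 2. No degree-1 curve has this shape.
2. Observable constraints: one x-axis crossing is at x = 0; the y-axis gridline crossings are at y ∈ {0, 1}.
3. Matching integer coefficients to the picture gives p.

2*x^2 + x*y - y^2 - 3*x + y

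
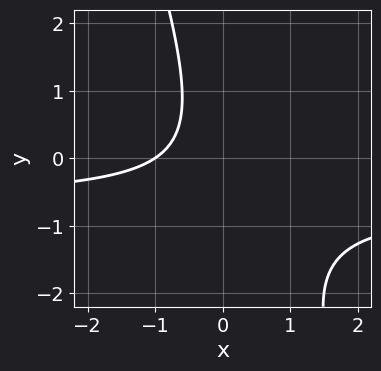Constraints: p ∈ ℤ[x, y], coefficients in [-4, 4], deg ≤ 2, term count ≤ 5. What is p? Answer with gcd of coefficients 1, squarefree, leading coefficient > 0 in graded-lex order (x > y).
(a) Degree: no degree-1 curve has this shape, so deg p = 2.
(b) Reading off the gridlines: no y-intercept at any integer in the box; one x-axis crossing is at x = -1.
(c) Matching integer coefficients to the picture gives p.

3*x*y + y^2 + 2*x + 2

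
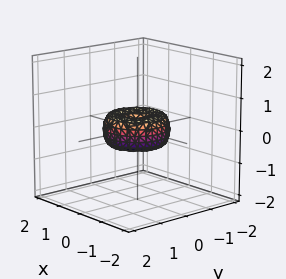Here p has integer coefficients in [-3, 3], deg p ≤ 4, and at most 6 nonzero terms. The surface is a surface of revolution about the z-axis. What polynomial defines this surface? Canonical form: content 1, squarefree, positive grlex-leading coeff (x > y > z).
x^4 + 2*x^2*y^2 + y^4 - x^2 - y^2 + z^2

1. The degree is 4 — a generic line meets the surface in up to 4 points.
2. By symmetry, every cross-section ⟂ z is a circle, so x, y appear only via x² + y².
3. Checking where it meets the axes: the x-axis gridline crossings are at x ∈ {-1, 0, 1}; the y-axis gridline crossings are at y ∈ {-1, 0, 1}; a circular section at z = 0 has radius exactly 1; one z-axis crossing is at z = 0.
4. These observations pin down the coefficients.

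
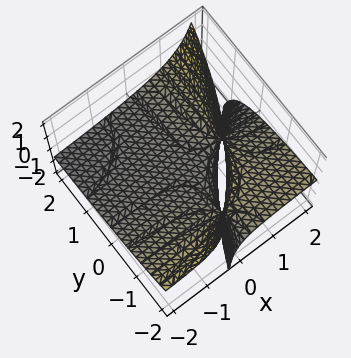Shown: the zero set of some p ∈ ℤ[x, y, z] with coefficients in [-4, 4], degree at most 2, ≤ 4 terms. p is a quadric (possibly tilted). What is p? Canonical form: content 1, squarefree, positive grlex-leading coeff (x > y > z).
x*y + 3*x*z - 2*y*z - 3*z

deg p = 2. No degree-1 surface has this shape.
Observable constraints: one z-axis crossing is at z = 0; every point of the x-axis in the box is on the surface; the visible y-axis segment lies entirely on the surface.
Assembling these constraints gives the stated polynomial.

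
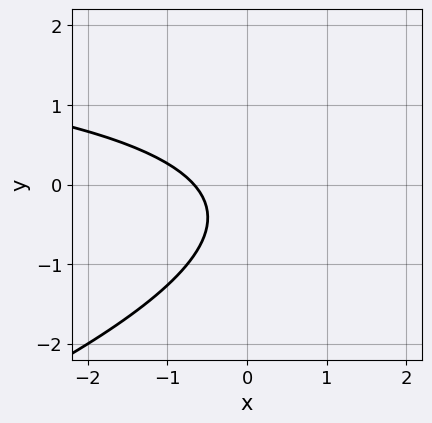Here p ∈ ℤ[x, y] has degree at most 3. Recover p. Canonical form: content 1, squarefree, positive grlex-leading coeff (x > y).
x*y - 3*y^2 - 3*x - 2*y - 2

deg p = 2.
Against the integer gridlines: it misses every integer gridline on the y-axis.
Assembling these constraints gives the stated polynomial.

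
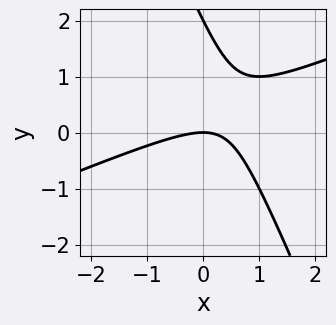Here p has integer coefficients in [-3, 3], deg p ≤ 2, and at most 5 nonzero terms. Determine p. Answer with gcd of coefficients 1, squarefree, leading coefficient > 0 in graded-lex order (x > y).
deg p = 2. A generic line meets the curve in up to 2 points.
Checking where it meets the axes: it meets the x-axis at x = 0 (among the integer gridlines); the y-axis gridline crossings are at y ∈ {0, 2}.
Together with the visible shape, these determine p as stated.

x^2 - 2*x*y - y^2 + 2*y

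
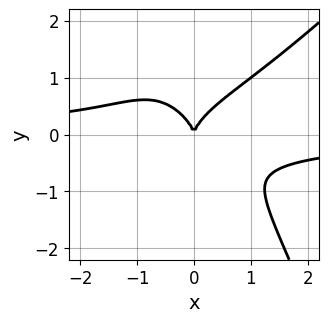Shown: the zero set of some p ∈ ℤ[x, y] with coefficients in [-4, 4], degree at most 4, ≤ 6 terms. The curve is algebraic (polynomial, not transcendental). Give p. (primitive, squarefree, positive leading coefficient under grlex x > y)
3*x^3*y - 2*x^2*y^2 - x*y^3 - 3*y^3 + 3*x^2

First, degree: a generic line meets the curve in up to 4 points, so deg p = 4.
Next, observable constraints: one y-axis crossing is at y = 0; it crosses the x-axis at the gridline x = 0.
Finally, these observations pin down the coefficients.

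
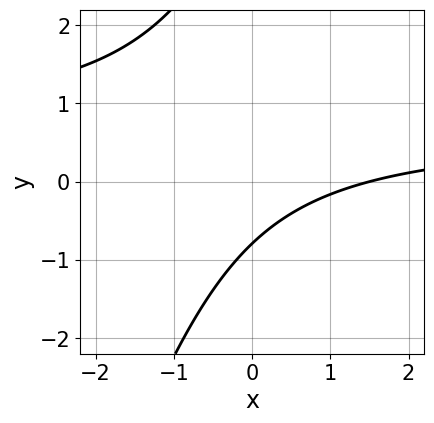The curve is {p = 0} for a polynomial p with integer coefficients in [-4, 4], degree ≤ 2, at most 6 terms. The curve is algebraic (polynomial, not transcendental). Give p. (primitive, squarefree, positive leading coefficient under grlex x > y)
3*x*y - y^2 - 2*x + 3*y + 3

deg p = 2. A generic line meets the curve in up to 2 points.
Matching integer coefficients to the picture gives p.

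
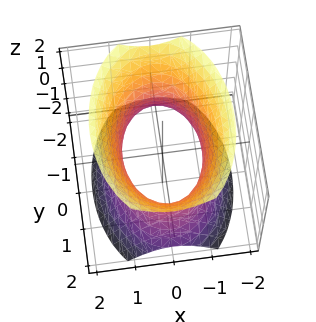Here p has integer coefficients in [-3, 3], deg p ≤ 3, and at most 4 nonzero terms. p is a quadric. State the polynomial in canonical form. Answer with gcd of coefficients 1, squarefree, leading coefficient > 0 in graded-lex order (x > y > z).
(a) Degree: an hourglass — one-sheet hyperboloid; a quadric, so deg p = 2.
(b) Symmetries: it's symmetric under y → −y, forcing even powers of y; mirror symmetry x ↦ −x ⇒ only even powers of x; mirror symmetry z ↦ −z ⇒ only even powers of z.
(c) Observable constraints: the x-axis gridline crossings are at x ∈ {-1, 1}; it misses every integer gridline on the z-axis.
(d) Matching integer coefficients to the picture gives p.

2*x^2 + y^2 - z^2 - 2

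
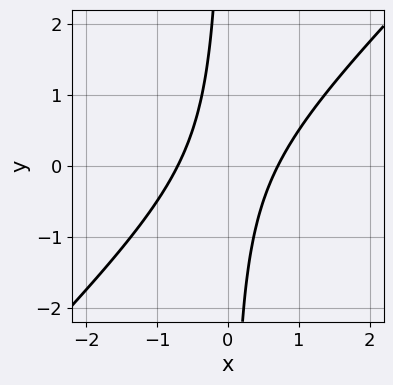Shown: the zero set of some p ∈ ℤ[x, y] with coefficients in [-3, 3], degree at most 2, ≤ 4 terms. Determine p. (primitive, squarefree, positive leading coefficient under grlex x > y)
2*x^2 - 2*x*y - 1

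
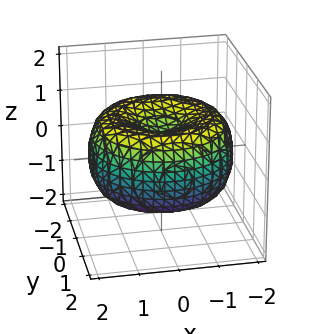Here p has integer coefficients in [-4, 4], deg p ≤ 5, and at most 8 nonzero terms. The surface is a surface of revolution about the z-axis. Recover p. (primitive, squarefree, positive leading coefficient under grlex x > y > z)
x^4 + 2*x^2*y^2 + y^4 - 3*x^2 - 3*y^2 + 3*z^2 - 1

First, degree: a generic line meets the surface in up to 4 points, so deg p = 4.
Next, by symmetry, the surface is invariant under rotation about z: p = q(x² + y², z).
Next, reading off the gridlines: a circular section at z = -1 has radius exactly 1.
Finally, fitting integer coefficients to these (and the overall shape) gives p.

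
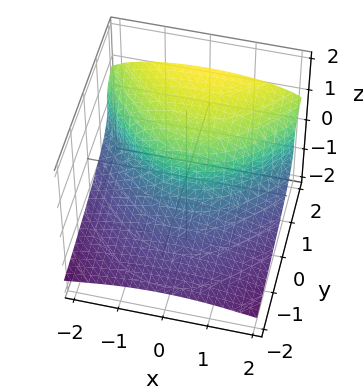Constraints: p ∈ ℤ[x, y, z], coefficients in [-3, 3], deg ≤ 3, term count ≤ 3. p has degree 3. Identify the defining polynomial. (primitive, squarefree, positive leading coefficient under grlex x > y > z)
The degree is 3 — the shape is more complex than any degree-2 surface.
Checking where it meets the axes: one z-axis crossing is at z = 0; it meets the y-axis at y = 0 (among the integer gridlines).
Assembling these constraints gives the stated polynomial.

3*z^3 + x^2 - 3*y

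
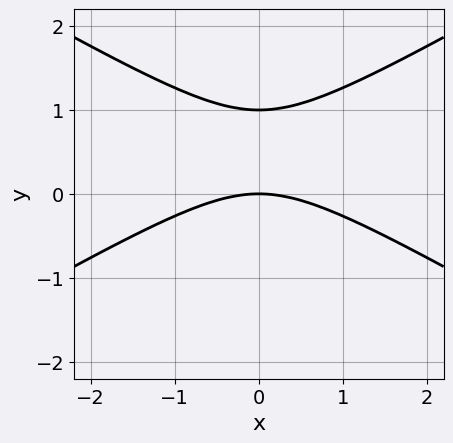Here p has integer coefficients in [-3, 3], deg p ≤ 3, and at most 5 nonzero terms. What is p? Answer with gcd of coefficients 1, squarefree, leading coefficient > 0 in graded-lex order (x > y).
First, the degree is 2 — no degree-1 curve has this shape.
Next, symmetries: it's symmetric under x → −x, forcing even powers of x.
Then, reading off the gridlines: it meets the x-axis at x = 0 (among the integer gridlines); among the integer gridlines, it crosses the y-axis at y ∈ {0, 1}.
Finally, solving for integer coefficients yields p as stated.

x^2 - 3*y^2 + 3*y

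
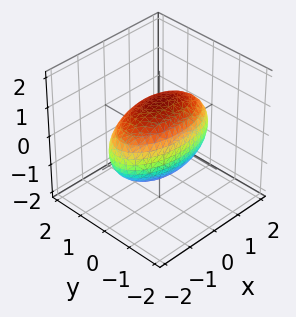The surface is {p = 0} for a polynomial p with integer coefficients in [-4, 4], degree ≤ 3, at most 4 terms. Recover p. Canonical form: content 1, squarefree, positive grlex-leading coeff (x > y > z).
1. deg p = 2.
2. Symmetries: mirror symmetry y ↦ −y ⇒ only even powers of y; the x ↦ −x reflection is a symmetry, so x appears only in even powers; mirror symmetry z ↦ −z ⇒ only even powers of z.
3. From the axis intercepts and sections: the y-axis gridline crossings are at y ∈ {-1, 1}.
4. These observations pin down the coefficients.

x^2 + 3*y^2 + 2*z^2 - 3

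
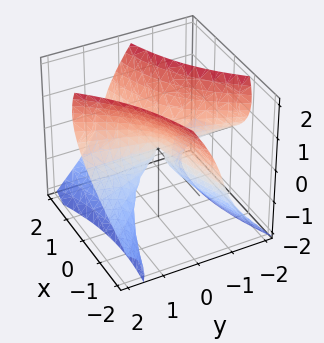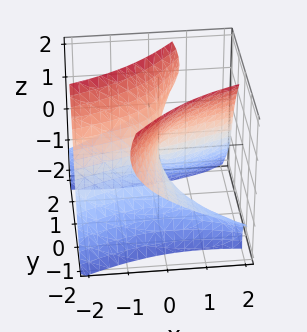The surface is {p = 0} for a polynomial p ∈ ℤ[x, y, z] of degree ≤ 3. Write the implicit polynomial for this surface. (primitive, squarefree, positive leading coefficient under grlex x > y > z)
2*x*y*z - 2*y^2*z + z^3 - x^2 + 3*x*y

Degree: no degree-2 surface has this shape, so deg p = 3.
Checking where it meets the axes: one x-axis crossing is at x = 0; every point of the y-axis in the box is on the surface; it meets the z-axis at z = 0 (among the integer gridlines).
Together with the visible shape, these determine p as stated.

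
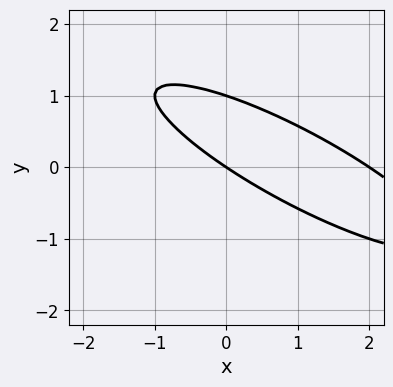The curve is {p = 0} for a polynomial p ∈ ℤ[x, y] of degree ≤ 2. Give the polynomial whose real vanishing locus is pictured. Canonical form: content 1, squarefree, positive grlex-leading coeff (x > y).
1. Degree: the shape is more complex than any degree-1 curve, so deg p = 2.
2. From the axis intercepts and sections: the y-axis gridline crossings are at y ∈ {0, 1}; among the integer gridlines, it crosses the x-axis at x ∈ {0, 2}.
3. The integer polynomial consistent with all of this is the stated p.

x^2 + 3*x*y + 3*y^2 - 2*x - 3*y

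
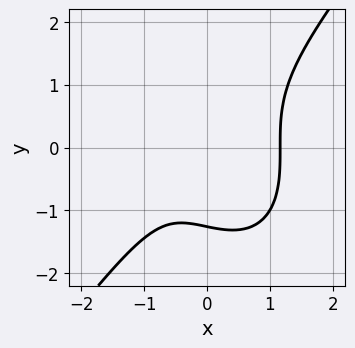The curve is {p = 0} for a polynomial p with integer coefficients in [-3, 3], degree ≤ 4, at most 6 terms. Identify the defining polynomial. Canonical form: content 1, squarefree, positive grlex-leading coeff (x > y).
2*x^3 - y^3 - x - 2

First, degree: a generic line meets the curve in up to 3 points, so deg p = 3.
Finally, the integer polynomial consistent with all of this is the stated p.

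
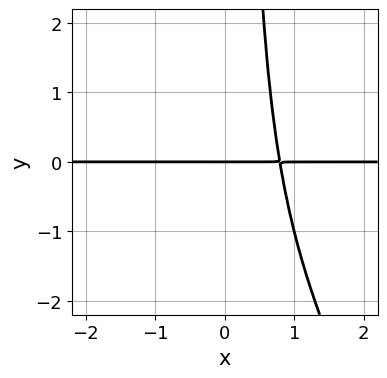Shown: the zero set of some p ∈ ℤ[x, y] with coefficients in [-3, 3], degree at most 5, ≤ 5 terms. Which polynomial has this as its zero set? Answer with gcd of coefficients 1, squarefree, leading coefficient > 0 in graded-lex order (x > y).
First, degree: the shape is more complex than any degree-3 curve, so deg p = 4.
Next, from the visible intercepts: every point of the x-axis in the box is on the curve; it meets the y-axis at y = 0 (among the integer gridlines).
Finally, putting this together gives p.

2*x^3*y + x^2*y^2 - y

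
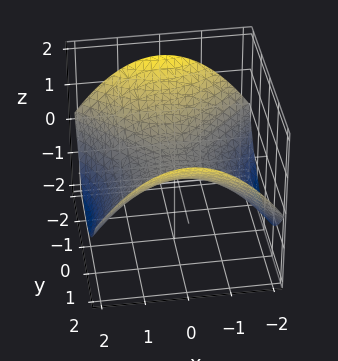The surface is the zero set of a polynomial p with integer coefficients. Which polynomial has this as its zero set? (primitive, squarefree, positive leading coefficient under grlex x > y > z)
x^2 - y^2 + 3*z

(a) The degree is 2 — a saddle surface; a quadric.
(b) Symmetries: it's symmetric under x → −x, forcing even powers of x; the y ↦ −y reflection is a symmetry, so y appears only in even powers.
(c) Checking where it meets the axes: it meets the x-axis at x = 0 (among the integer gridlines); one z-axis crossing is at z = 0.
(d) The integer polynomial consistent with all of this is the stated p.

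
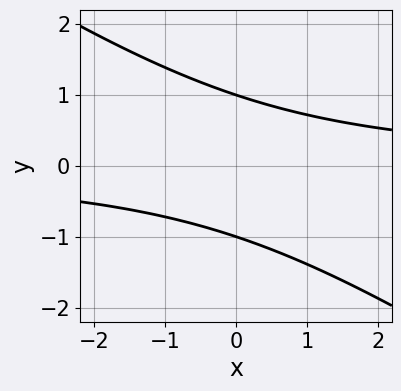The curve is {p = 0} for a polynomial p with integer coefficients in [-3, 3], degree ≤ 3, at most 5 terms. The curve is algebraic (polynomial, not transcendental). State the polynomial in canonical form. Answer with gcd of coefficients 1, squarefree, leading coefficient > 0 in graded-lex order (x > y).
(a) deg p = 2.
(b) From the axis intercepts and sections: the y-axis gridline crossings are at y ∈ {-1, 1}; no x-intercept at any integer in the box.
(c) The integer polynomial consistent with all of this is the stated p.

2*x*y + 3*y^2 - 3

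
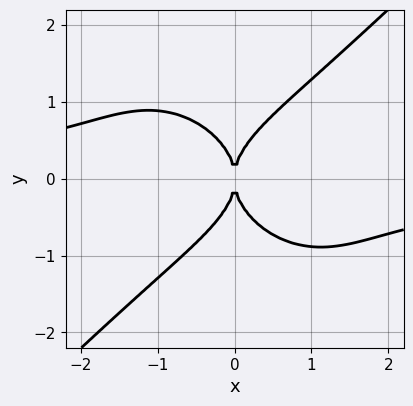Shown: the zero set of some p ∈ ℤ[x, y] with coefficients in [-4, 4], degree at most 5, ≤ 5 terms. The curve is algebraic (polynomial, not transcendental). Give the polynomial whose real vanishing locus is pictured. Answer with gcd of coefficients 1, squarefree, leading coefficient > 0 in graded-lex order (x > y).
2*x^3*y - 2*y^4 + 3*x^2

1. deg p = 4. No degree-3 curve has this shape.
2. Observable constraints: it crosses the x-axis at the gridline x = 0; one y-axis crossing is at y = 0.
3. Together with the visible shape, these determine p as stated.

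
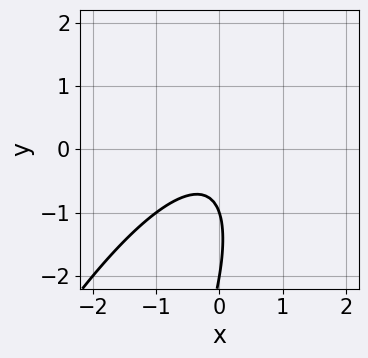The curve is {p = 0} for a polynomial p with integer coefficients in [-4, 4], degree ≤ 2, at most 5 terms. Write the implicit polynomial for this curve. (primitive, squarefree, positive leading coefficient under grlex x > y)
3*x^2 - 3*x*y + y^2 + 3*y + 2

(a) The degree is 2 — a generic line meets the curve in up to 2 points.
(b) From the axis intercepts and sections: the curve avoids every integer x-axis point in the box; among the integer gridlines, it crosses the y-axis at y ∈ {-2, -1}.
(c) Matching integer coefficients to the picture gives p.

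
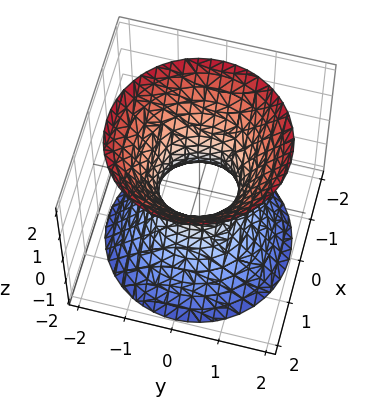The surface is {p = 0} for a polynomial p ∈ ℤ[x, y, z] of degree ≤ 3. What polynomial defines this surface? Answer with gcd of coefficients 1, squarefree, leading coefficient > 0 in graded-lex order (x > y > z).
3*x^2 + 3*y^2 - 2*z^2 - 2

1. deg p = 2.
2. Symmetries: mirror symmetry z ↦ −z ⇒ only even powers of z; rotational symmetry about the z-axis ⇒ p depends on x, y only through x² + y².
3. Reading off the gridlines: a circular section at z = 2 has radius between 1 and 2; no z-intercept at any integer in the box.
4. The integer polynomial consistent with all of this is the stated p.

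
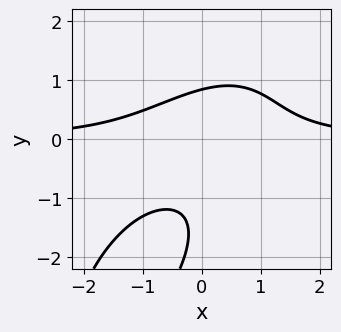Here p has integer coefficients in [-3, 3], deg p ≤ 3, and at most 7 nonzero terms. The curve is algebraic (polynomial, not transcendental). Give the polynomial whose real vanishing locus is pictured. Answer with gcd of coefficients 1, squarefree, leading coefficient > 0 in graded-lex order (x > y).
2*x^2*y - 2*x*y^2 + y^3 + 2*y^2 - 2

1. Degree: no degree-2 curve has this shape, so deg p = 3.
2. Checking where it meets the axes: the curve avoids every integer x-axis point in the box.
3. Fitting integer coefficients to these (and the overall shape) gives p.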